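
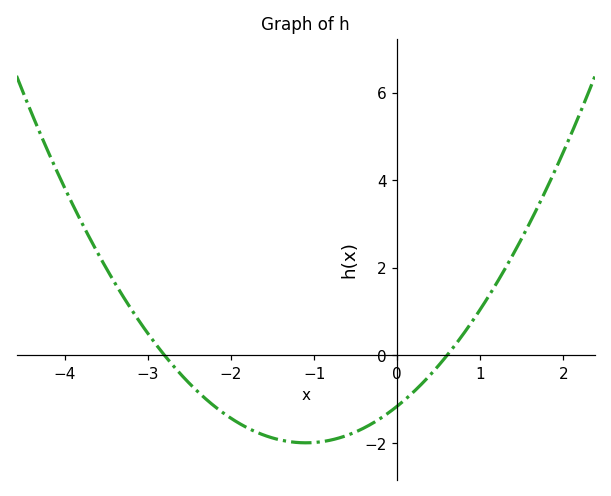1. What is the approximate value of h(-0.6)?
-1.8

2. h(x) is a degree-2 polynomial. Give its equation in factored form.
y = 0.69(x + 2.8)(x - 0.6)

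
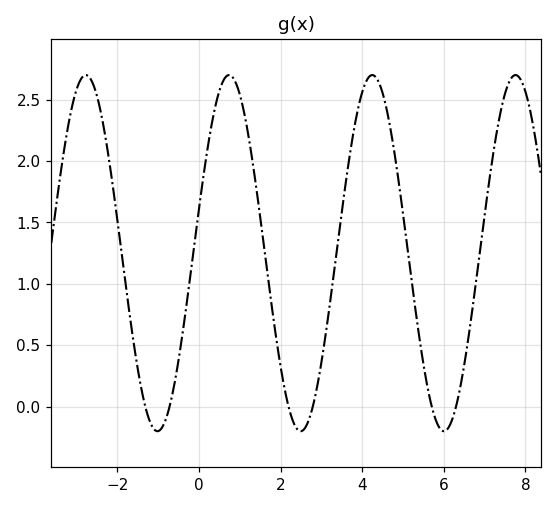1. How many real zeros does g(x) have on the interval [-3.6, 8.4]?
6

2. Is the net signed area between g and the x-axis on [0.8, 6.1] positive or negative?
positive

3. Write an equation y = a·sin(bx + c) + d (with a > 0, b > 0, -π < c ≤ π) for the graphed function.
y = 1.45sin(1.79x + 0.25) + 1.25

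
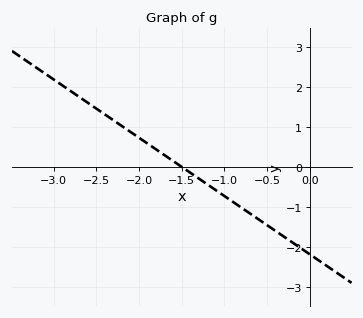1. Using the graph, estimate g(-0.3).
-1.75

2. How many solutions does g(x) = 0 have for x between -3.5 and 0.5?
1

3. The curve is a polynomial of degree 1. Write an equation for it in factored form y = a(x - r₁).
y = -1.46(x + 1.5)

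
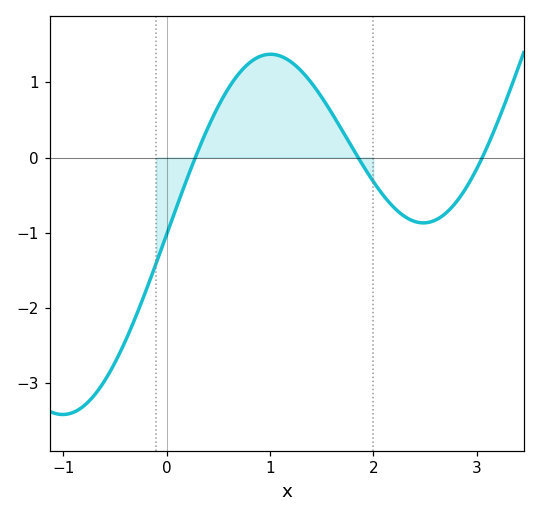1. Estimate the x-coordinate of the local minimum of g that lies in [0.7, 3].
2.49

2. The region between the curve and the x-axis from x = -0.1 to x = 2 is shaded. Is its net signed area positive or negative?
positive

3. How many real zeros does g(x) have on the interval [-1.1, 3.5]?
3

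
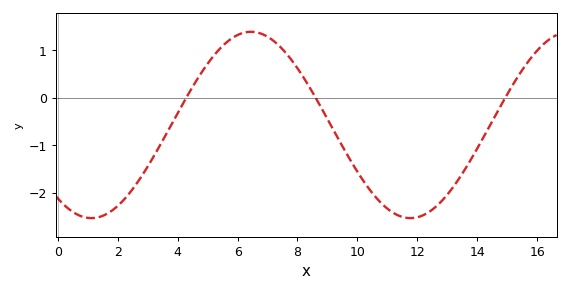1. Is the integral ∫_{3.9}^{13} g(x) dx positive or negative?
negative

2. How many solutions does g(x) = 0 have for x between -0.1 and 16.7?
3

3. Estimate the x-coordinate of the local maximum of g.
6.4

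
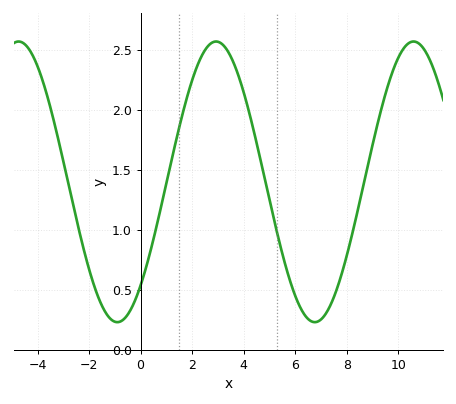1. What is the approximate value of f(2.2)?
2.37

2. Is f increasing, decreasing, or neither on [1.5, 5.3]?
neither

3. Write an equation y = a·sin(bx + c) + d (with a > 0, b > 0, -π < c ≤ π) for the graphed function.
y = 1.17sin(0.82x - 0.83) + 1.4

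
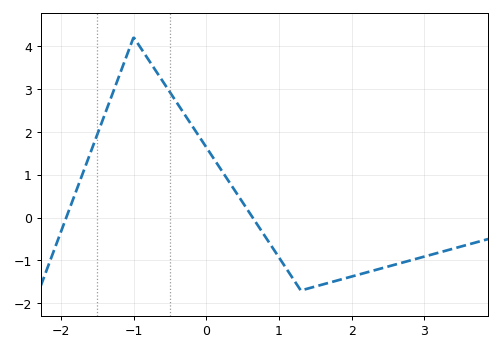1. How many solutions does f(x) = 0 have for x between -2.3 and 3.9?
2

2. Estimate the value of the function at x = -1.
4.2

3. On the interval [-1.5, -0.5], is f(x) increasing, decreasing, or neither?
neither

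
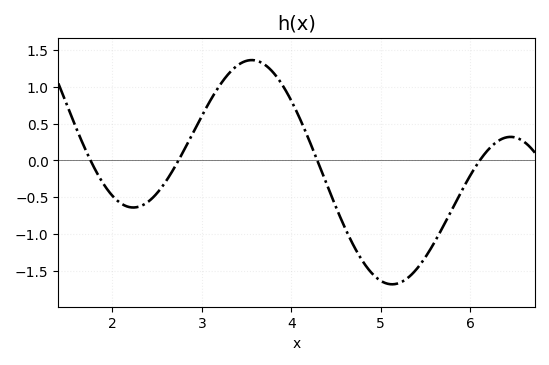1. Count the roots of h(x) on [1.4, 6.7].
4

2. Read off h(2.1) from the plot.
-0.6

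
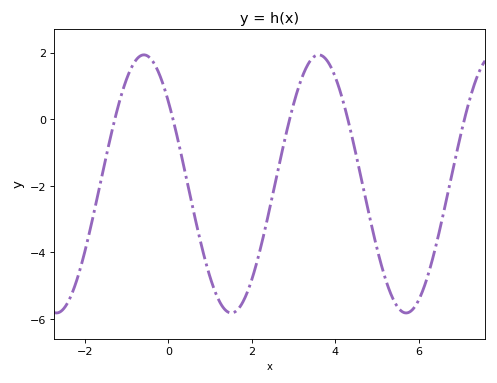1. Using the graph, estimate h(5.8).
-5.77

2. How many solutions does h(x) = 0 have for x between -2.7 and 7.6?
5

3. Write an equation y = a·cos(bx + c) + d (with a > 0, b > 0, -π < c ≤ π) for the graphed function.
y = 3.88cos(1.5x + 0.88) - 1.94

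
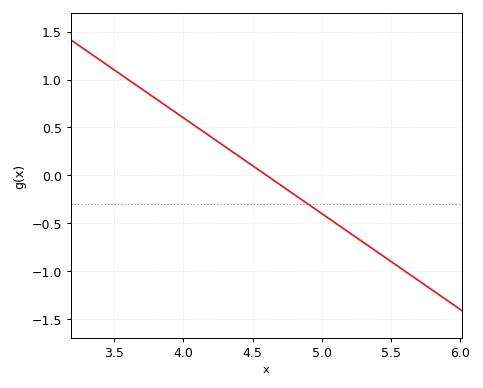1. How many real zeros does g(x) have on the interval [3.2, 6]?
1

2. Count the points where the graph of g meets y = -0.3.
1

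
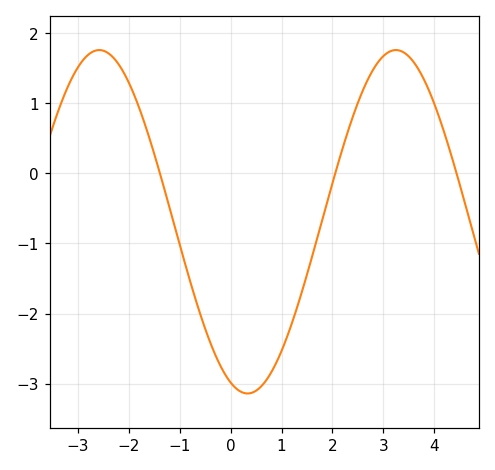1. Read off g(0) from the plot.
-2.98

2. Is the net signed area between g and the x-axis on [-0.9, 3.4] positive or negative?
negative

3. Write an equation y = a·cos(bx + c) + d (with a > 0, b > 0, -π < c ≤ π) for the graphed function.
y = 2.45cos(1.08x + 2.78) - 0.69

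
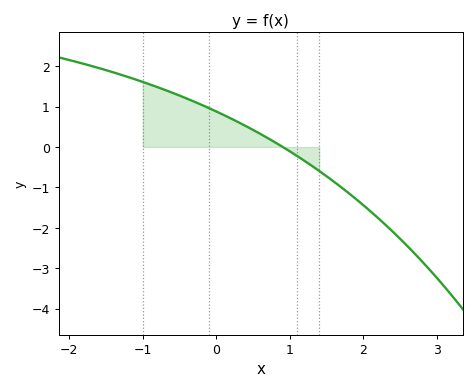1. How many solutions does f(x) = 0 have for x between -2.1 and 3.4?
1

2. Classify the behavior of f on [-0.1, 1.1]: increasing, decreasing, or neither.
decreasing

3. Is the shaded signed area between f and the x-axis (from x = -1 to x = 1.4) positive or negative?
positive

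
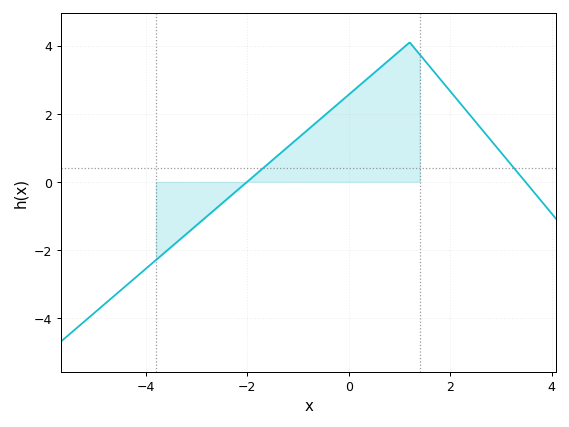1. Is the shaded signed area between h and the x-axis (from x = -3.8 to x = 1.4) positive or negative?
positive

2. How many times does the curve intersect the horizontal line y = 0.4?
2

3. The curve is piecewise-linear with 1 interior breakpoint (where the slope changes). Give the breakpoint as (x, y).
(1.2, 4.1)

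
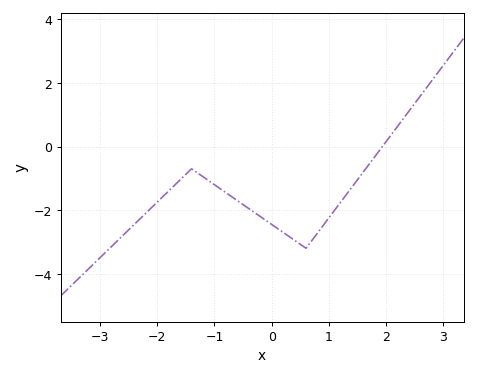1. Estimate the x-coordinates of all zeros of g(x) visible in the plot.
1.9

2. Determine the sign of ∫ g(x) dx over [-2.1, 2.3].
negative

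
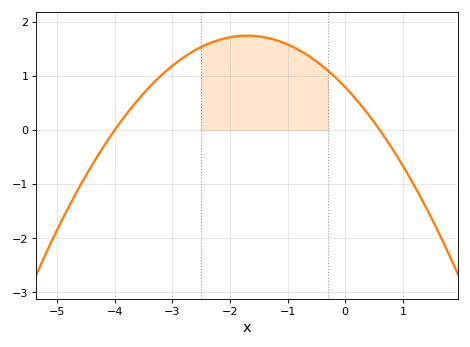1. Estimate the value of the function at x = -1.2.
1.7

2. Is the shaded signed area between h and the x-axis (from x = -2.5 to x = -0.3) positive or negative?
positive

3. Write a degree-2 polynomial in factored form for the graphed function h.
y = -0.33(x + 4)(x - 0.6)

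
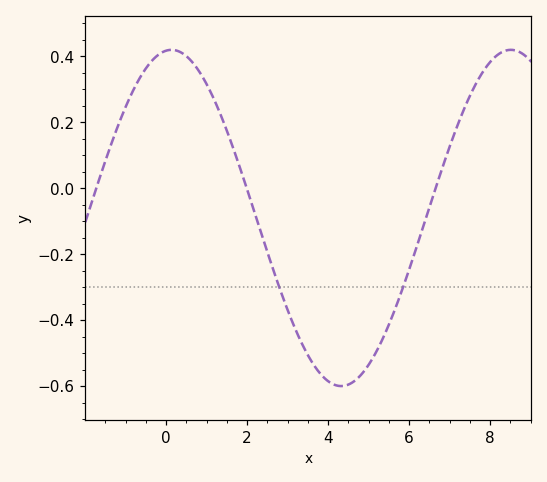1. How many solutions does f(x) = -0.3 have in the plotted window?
2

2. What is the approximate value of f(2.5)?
-0.2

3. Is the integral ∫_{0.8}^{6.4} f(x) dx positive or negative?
negative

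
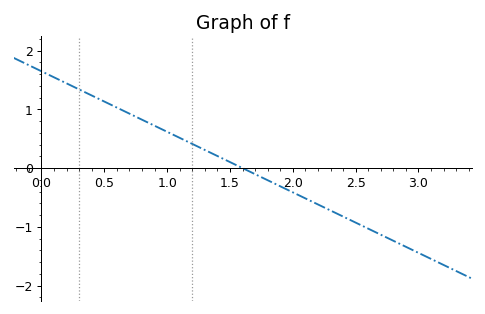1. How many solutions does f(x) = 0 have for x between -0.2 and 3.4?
1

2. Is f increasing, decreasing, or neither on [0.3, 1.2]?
decreasing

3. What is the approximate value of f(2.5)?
-0.927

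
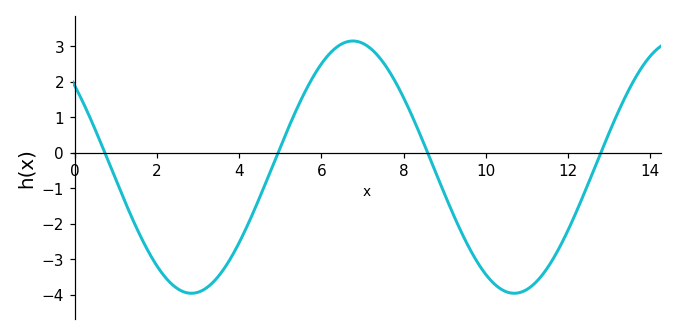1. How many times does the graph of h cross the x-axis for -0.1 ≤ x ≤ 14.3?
4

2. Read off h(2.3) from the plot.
-3.64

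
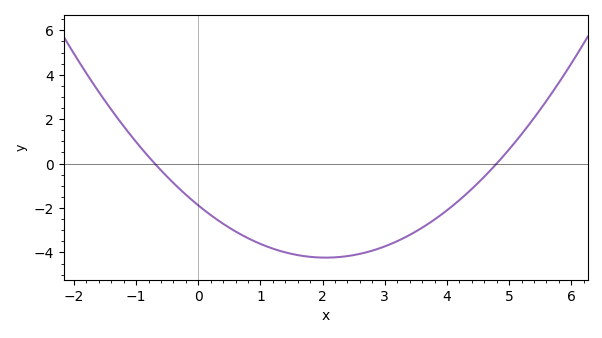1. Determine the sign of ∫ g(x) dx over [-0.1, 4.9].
negative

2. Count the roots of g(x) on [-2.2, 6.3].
2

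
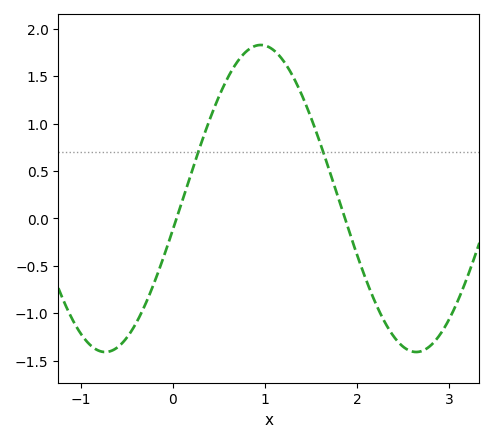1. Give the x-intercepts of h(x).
0, 1.9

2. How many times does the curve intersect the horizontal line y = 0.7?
2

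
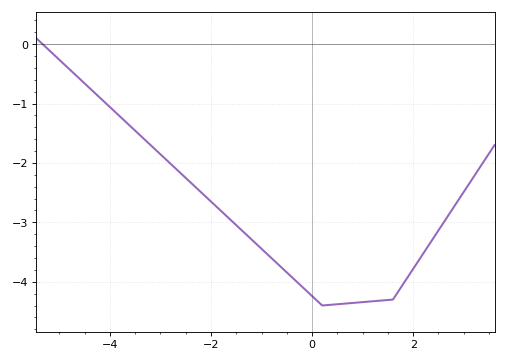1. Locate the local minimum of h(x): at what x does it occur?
0.2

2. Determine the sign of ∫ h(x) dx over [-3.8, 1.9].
negative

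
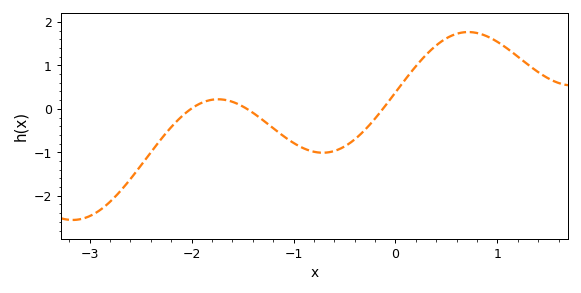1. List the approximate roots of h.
-2, -1.5, -0.1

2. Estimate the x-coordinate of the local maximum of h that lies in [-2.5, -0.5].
-1.7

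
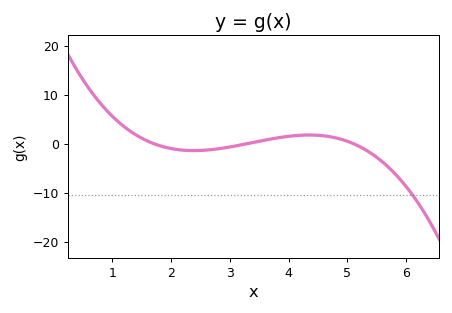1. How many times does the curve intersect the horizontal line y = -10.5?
1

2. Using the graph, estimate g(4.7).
1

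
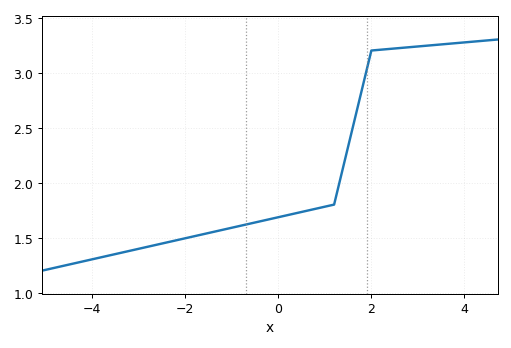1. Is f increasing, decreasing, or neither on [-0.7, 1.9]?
increasing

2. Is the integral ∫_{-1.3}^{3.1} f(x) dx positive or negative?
positive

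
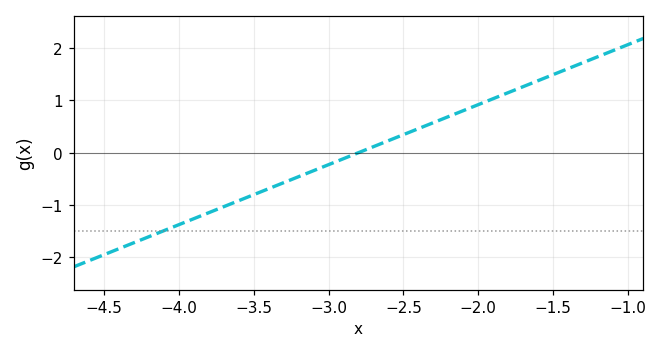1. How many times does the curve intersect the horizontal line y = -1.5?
1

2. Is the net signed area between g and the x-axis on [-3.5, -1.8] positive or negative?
positive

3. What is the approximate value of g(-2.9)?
-0.1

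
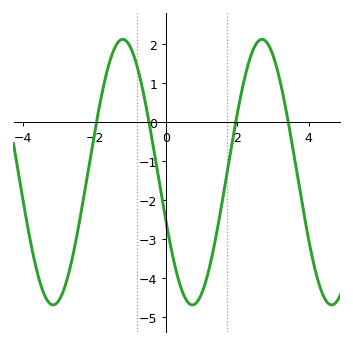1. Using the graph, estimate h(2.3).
1.5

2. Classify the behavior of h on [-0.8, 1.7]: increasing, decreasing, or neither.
neither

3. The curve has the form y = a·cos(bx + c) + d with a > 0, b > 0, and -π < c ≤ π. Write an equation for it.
y = 3.4cos(1.6x + 2) - 1.28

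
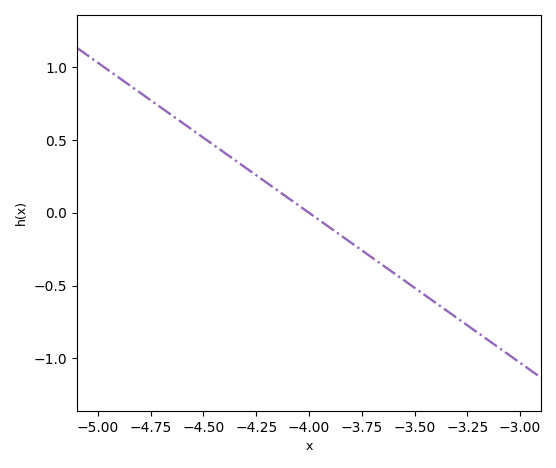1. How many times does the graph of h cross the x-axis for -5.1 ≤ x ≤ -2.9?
1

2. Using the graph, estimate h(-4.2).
0.2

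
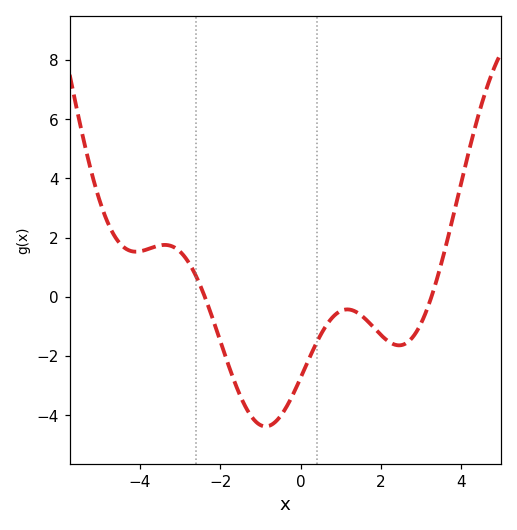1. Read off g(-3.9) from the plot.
1.6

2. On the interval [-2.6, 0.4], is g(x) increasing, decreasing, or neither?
neither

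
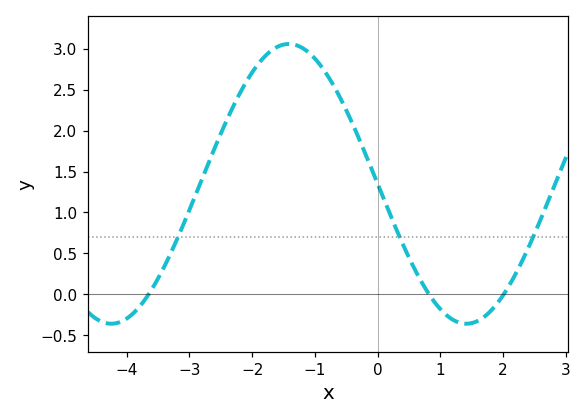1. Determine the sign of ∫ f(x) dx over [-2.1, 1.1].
positive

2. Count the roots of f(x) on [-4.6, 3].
3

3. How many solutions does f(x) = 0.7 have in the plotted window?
3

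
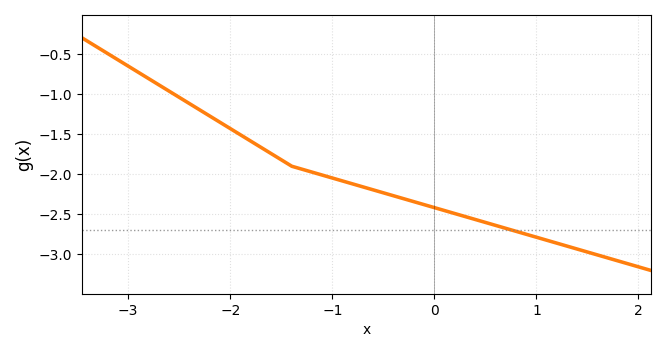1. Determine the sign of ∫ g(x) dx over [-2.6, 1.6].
negative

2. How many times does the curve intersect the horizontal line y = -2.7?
1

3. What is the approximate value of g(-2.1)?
-1.35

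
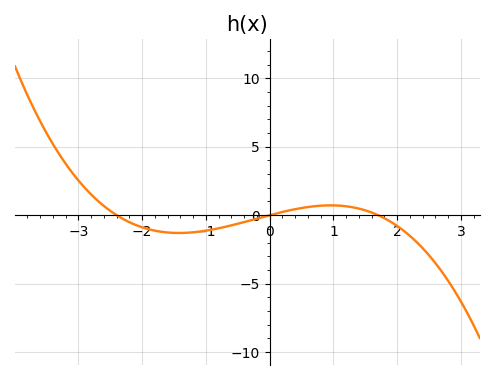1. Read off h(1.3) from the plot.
0.577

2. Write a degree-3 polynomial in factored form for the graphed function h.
y = -0.3(x + 2.4)(x - 0)(x - 1.7)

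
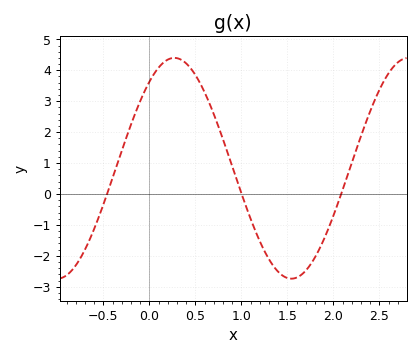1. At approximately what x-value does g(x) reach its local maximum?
0.3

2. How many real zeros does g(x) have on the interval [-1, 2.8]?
3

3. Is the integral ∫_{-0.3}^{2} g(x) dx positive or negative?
positive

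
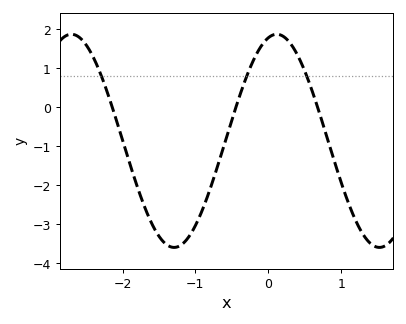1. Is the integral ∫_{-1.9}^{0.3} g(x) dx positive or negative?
negative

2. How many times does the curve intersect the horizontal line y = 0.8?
3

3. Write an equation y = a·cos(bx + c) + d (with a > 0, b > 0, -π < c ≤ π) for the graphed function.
y = 2.73cos(2.23x - 0.26) - 0.86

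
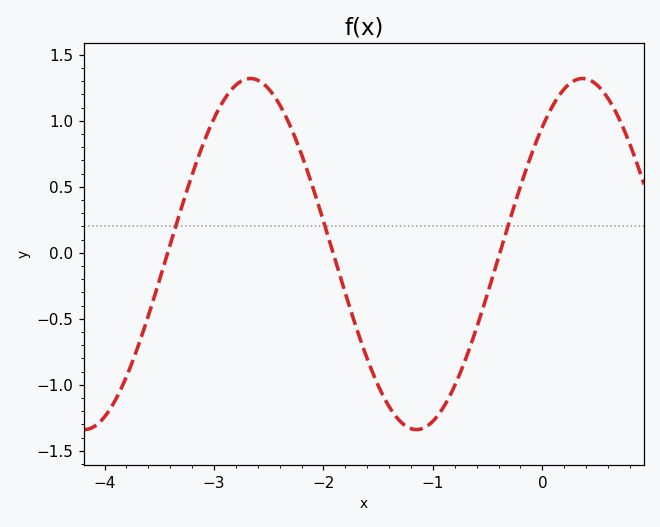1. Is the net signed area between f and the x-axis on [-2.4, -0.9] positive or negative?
negative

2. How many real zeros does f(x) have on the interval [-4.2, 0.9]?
3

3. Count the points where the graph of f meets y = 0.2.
3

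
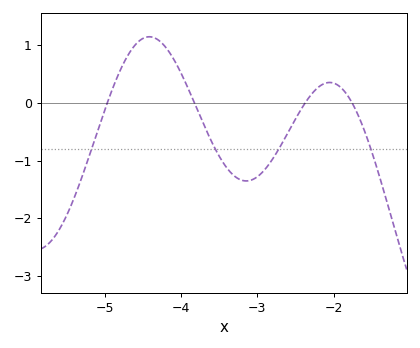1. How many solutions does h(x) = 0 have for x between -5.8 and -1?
4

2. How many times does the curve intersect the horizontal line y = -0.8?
4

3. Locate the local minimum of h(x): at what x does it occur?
-3.1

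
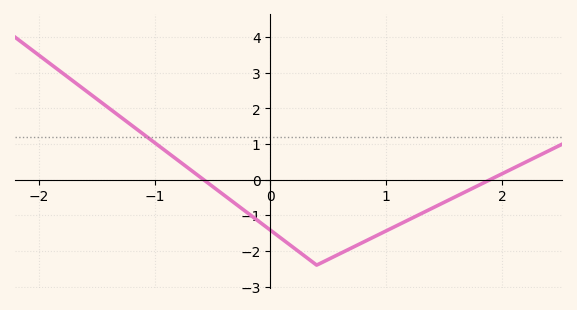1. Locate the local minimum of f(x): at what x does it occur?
0.4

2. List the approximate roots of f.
-0.577, 1.9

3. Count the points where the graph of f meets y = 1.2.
1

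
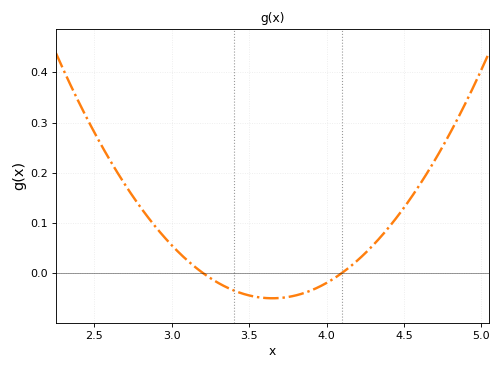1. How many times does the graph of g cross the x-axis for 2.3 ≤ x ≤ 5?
2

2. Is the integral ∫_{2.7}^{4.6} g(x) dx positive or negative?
positive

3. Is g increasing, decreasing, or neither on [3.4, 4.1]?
neither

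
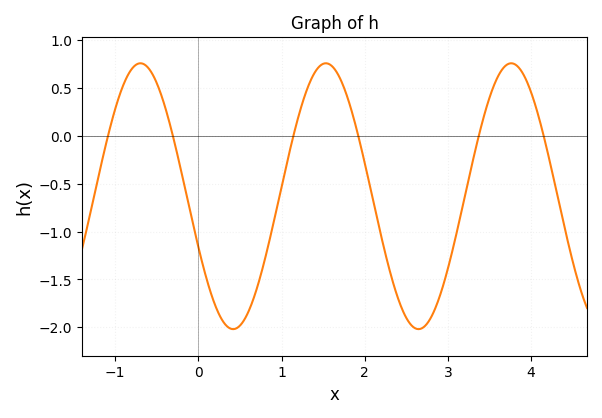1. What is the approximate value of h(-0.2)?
-0.4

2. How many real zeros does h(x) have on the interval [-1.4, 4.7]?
6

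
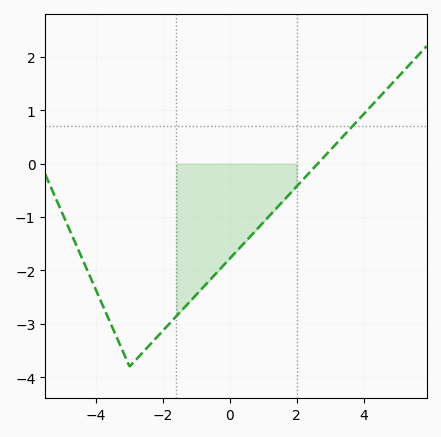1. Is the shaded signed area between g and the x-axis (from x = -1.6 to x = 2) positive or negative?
negative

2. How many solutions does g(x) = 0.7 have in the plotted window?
1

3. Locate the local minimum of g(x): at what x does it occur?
-3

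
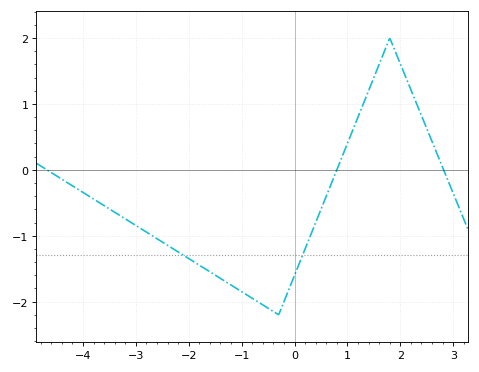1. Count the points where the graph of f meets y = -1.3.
2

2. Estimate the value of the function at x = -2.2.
-1.25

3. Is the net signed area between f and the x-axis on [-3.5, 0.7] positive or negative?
negative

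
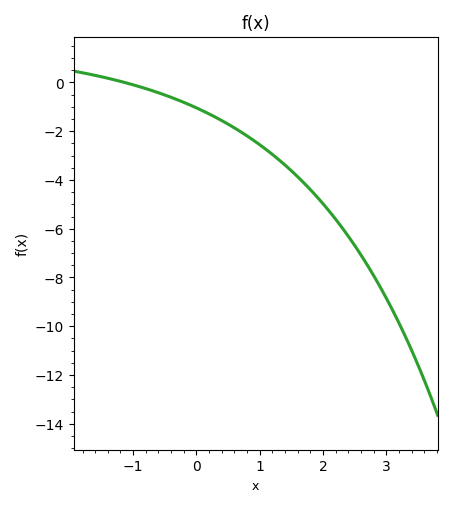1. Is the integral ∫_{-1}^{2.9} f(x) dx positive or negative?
negative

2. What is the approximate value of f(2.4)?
-6.31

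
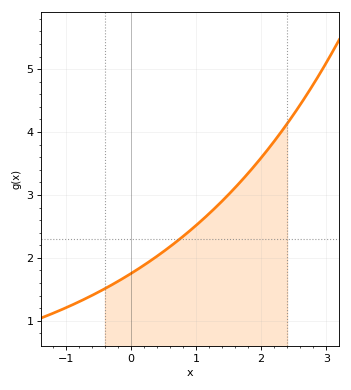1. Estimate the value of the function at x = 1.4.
2.9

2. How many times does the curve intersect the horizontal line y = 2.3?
1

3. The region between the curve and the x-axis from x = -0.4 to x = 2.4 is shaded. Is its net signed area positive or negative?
positive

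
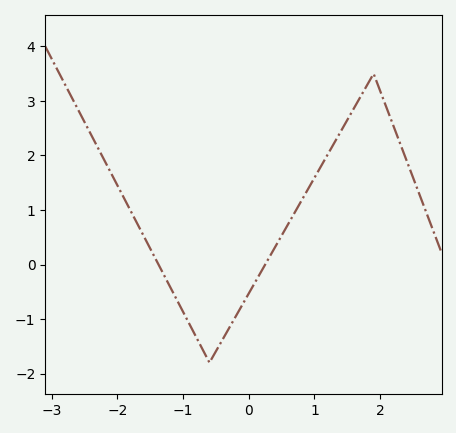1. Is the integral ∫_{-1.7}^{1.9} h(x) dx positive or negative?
positive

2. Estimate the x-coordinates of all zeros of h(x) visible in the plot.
-1.38, 0.249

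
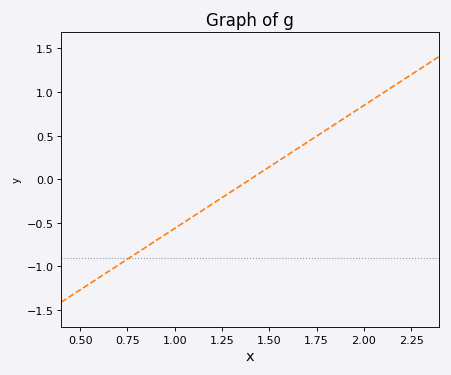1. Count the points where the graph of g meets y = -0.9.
1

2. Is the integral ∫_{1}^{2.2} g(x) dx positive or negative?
positive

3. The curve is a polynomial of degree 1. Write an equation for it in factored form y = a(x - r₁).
y = 1.41(x - 1.4)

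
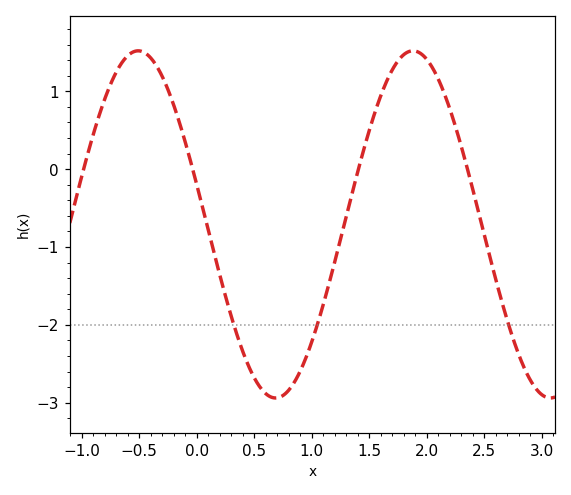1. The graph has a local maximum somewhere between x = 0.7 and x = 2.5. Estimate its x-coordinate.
1.88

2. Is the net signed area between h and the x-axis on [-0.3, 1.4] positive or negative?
negative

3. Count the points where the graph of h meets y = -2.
3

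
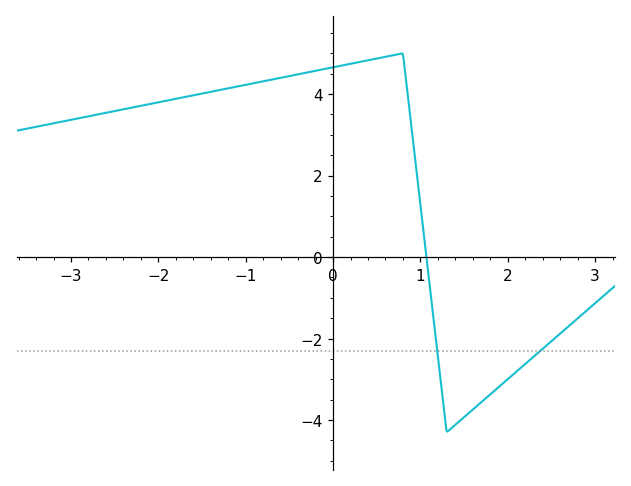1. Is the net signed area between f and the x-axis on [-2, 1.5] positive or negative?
positive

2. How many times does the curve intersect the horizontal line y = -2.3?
2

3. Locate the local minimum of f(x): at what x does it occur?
1.3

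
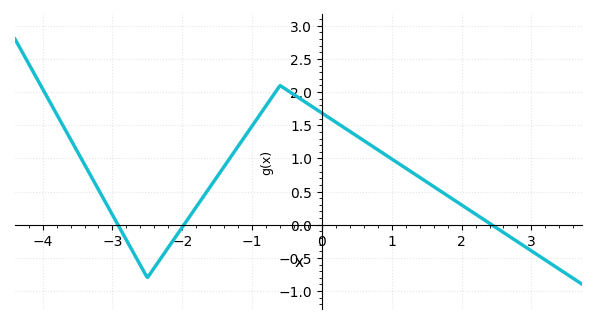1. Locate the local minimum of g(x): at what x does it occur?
-2.4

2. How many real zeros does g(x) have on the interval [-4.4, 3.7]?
3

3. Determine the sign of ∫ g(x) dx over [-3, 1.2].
positive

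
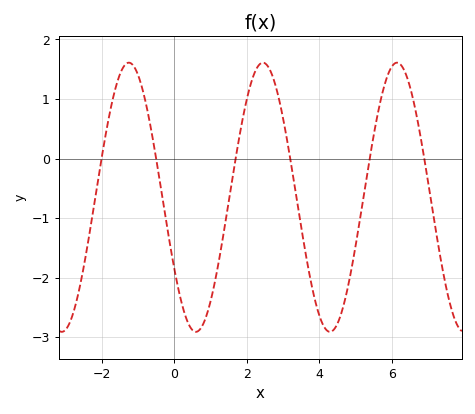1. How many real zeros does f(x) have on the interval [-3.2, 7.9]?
6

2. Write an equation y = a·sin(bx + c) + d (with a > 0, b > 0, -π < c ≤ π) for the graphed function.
y = 2.26sin(1.7x - 2.58) - 0.65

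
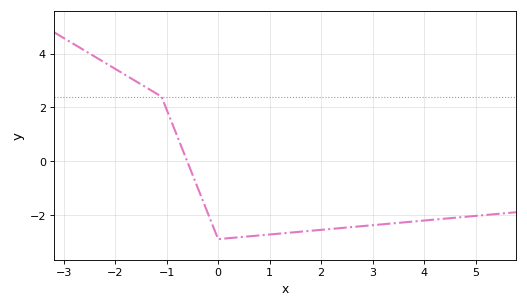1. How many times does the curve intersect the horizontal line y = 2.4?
1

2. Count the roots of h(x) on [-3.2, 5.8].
1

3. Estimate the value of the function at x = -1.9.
3.4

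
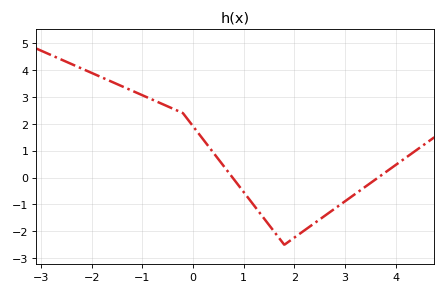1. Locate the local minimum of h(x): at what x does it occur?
1.8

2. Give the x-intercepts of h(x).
0.78, 3.65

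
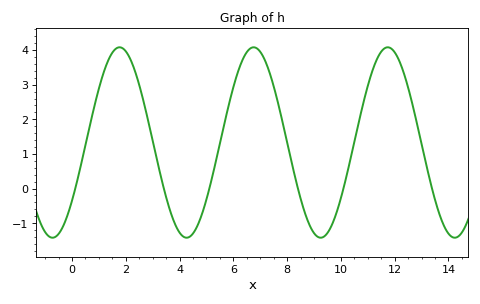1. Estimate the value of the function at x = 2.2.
3.7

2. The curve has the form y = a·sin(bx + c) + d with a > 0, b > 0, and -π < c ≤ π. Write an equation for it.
y = 2.75sin(1.3x - 0.66) + 1.33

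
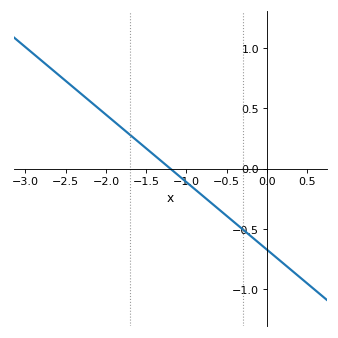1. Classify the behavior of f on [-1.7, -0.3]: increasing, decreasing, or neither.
decreasing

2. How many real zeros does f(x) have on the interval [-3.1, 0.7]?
1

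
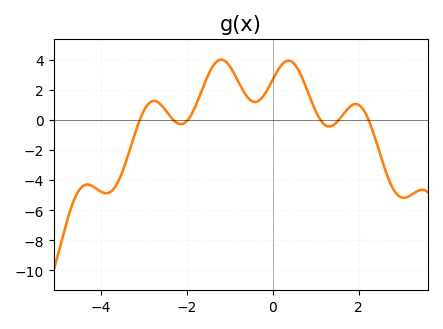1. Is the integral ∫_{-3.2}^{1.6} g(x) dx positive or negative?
positive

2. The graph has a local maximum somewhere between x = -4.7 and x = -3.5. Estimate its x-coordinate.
-4.4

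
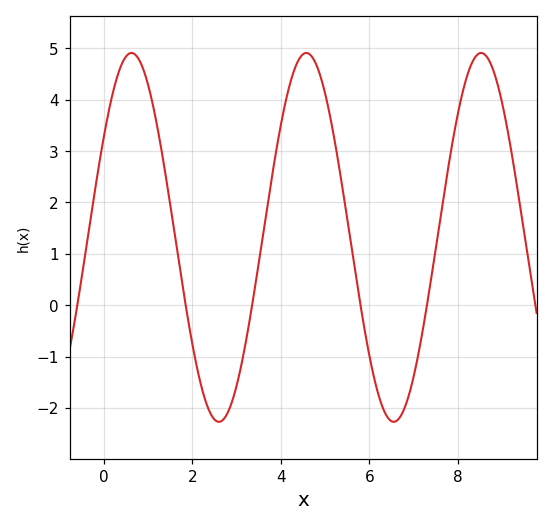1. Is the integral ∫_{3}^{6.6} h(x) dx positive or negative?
positive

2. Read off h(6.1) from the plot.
-1.4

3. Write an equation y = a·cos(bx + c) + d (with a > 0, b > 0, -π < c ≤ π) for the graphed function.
y = 3.59cos(1.6x - 0.99) + 1.32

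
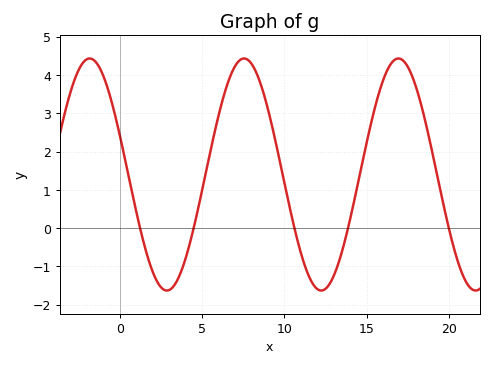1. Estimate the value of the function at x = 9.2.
2.77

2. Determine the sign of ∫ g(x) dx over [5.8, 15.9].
positive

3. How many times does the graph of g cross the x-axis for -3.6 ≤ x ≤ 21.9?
5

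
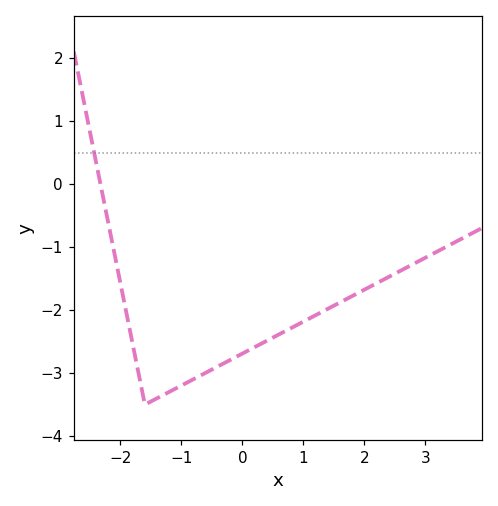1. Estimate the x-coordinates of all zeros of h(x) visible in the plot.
-2.33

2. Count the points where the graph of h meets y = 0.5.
1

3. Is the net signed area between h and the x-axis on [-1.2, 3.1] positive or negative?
negative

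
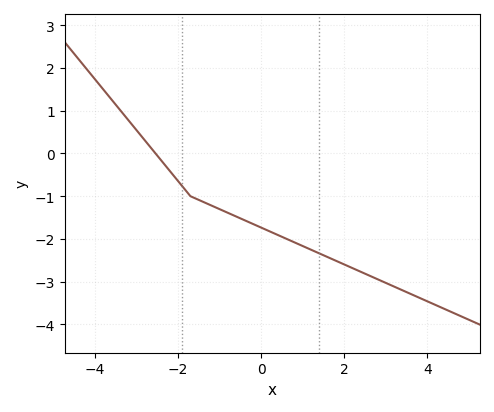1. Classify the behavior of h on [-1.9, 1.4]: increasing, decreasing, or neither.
decreasing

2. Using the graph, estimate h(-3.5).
1.1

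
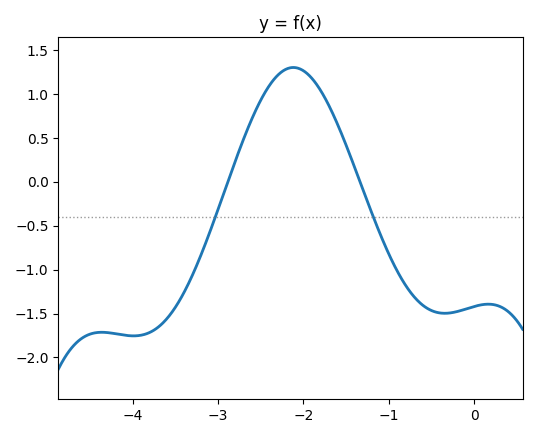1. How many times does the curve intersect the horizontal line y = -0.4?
2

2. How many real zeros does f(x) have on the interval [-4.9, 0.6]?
2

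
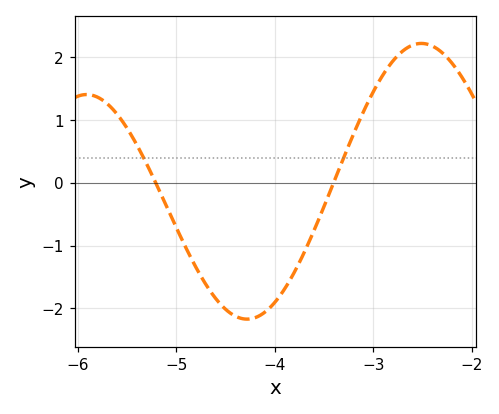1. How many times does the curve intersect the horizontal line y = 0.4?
2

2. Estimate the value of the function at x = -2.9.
1.7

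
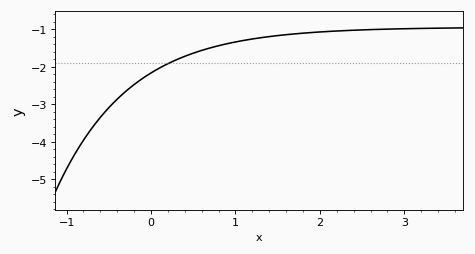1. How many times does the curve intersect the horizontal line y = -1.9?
1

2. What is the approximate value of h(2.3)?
-1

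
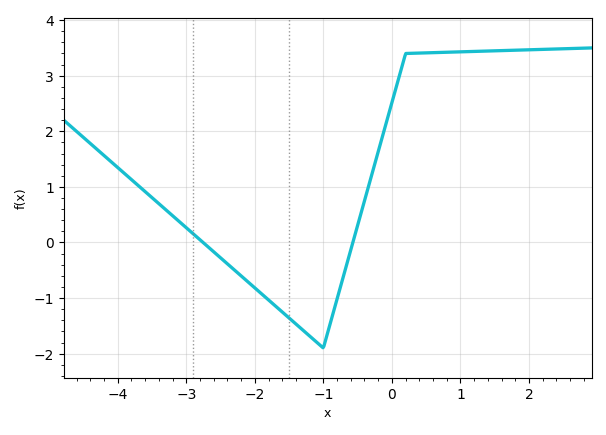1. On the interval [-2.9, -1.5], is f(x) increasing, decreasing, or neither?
decreasing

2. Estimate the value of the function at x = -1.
-1.9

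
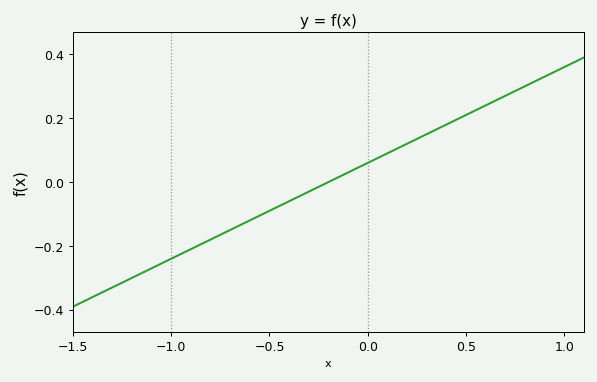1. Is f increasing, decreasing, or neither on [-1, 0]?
increasing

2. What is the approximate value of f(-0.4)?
-0.06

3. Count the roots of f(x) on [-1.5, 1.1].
1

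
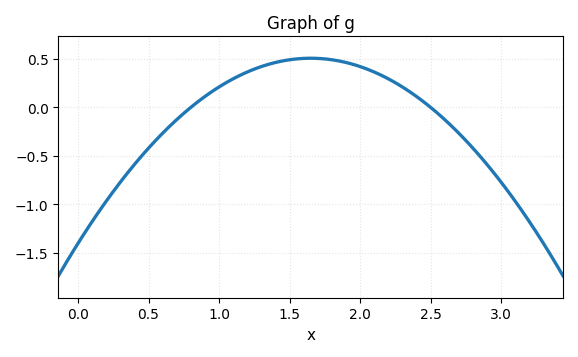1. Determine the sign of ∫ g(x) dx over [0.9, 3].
positive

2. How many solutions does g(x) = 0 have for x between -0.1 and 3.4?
2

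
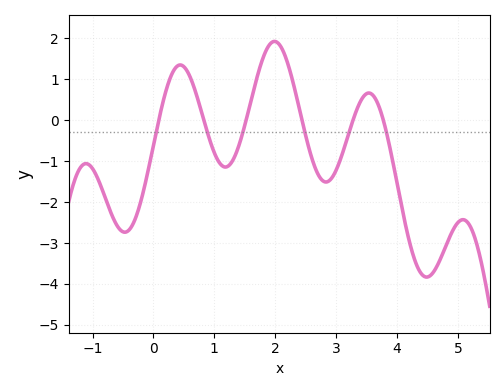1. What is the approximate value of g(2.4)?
0.3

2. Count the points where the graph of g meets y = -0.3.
6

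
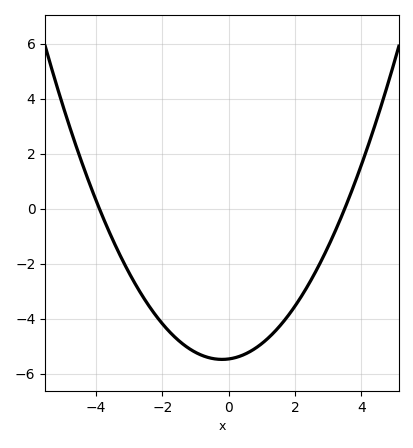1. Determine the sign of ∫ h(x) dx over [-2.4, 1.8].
negative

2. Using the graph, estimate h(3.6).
0.3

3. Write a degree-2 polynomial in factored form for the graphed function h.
y = 0.4(x + 3.9)(x - 3.5)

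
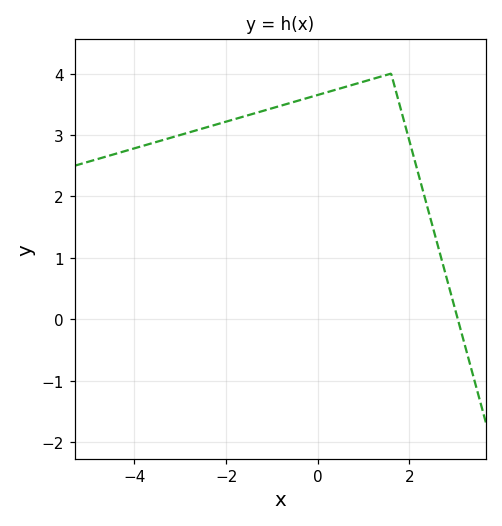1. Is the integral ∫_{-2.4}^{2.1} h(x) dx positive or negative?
positive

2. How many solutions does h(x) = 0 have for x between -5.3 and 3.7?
1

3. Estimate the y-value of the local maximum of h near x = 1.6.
4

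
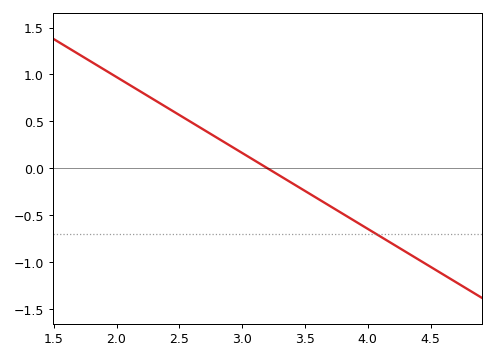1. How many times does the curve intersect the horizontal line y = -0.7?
1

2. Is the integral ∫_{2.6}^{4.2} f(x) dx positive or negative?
negative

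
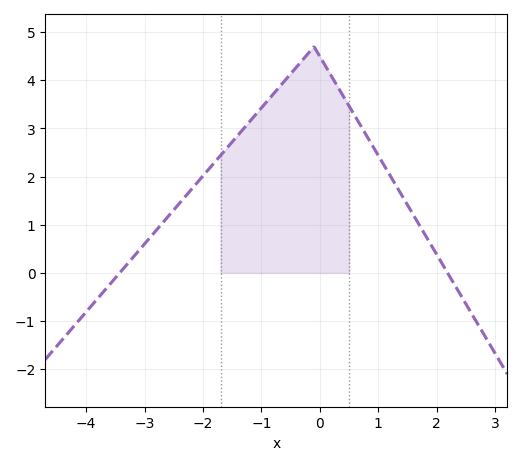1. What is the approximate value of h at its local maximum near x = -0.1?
4.7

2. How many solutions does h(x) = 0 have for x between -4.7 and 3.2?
2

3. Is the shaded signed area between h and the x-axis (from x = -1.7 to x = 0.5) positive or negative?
positive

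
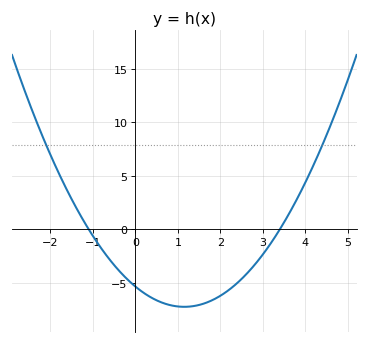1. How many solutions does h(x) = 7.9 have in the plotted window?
2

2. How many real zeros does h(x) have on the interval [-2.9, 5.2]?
2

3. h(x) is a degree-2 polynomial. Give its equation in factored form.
y = 1.43(x + 1.1)(x - 3.4)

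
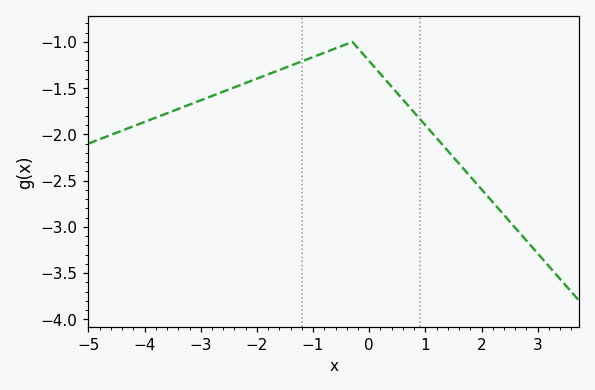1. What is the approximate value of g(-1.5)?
-1.28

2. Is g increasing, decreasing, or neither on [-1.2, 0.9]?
neither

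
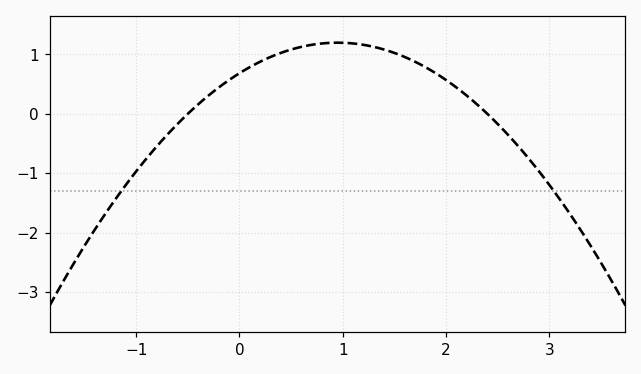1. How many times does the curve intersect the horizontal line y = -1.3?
2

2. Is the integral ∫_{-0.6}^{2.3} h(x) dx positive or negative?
positive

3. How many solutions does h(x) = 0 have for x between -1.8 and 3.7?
2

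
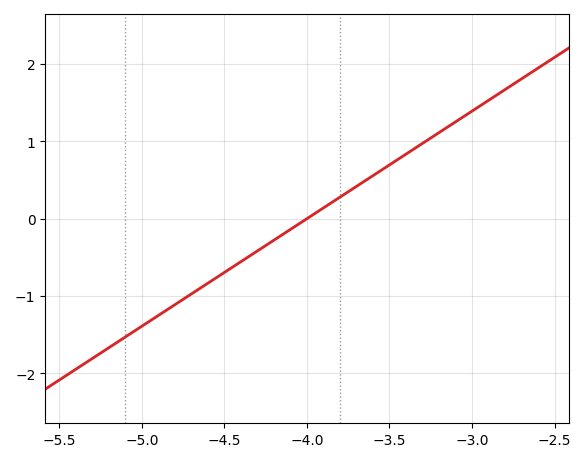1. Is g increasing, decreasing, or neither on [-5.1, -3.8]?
increasing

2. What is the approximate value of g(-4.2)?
-0.278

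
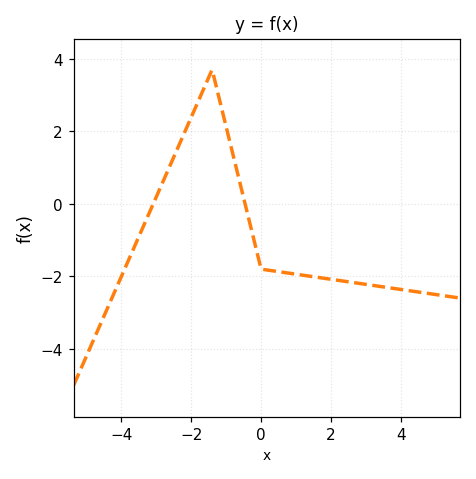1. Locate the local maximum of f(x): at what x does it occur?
-1.4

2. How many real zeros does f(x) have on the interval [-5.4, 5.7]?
2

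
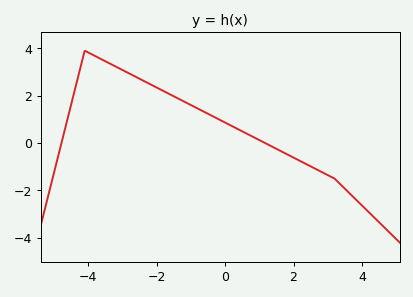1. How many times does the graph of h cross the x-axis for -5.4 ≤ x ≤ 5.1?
2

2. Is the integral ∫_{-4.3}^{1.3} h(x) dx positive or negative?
positive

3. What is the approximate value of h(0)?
0.867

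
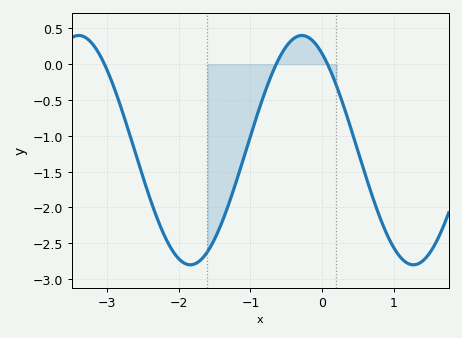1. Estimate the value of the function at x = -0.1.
0.3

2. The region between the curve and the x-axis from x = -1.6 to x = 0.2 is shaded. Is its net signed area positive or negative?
negative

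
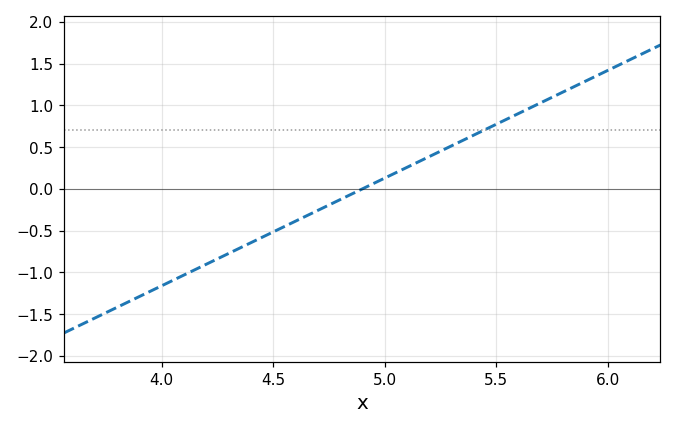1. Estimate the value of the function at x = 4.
-1.15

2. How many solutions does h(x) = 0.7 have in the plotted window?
1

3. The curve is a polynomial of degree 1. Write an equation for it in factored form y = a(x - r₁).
y = 1.29(x - 4.9)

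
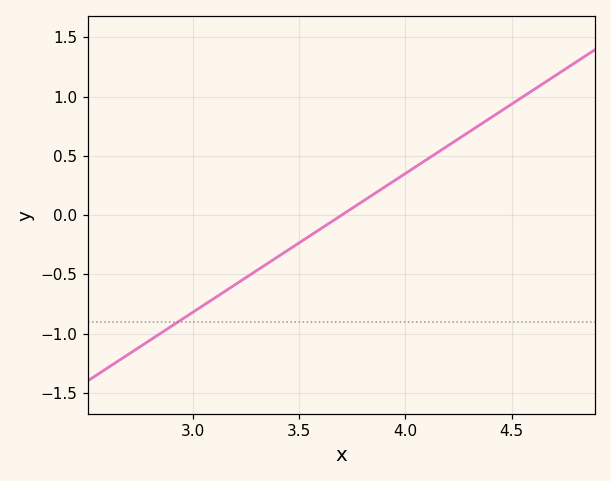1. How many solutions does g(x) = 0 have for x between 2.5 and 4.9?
1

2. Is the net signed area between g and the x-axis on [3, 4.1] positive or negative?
negative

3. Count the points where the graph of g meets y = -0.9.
1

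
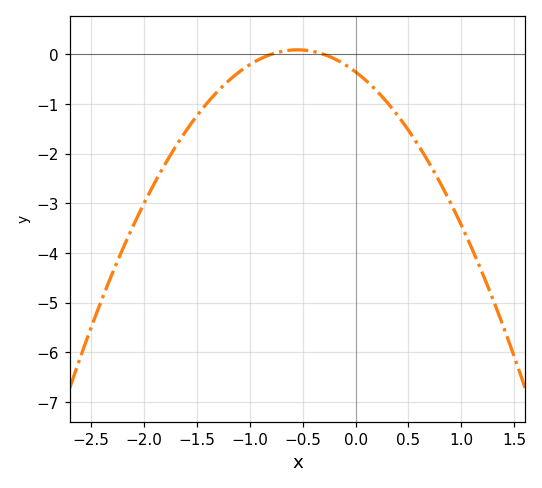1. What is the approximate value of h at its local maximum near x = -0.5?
0.092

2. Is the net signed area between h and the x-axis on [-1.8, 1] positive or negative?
negative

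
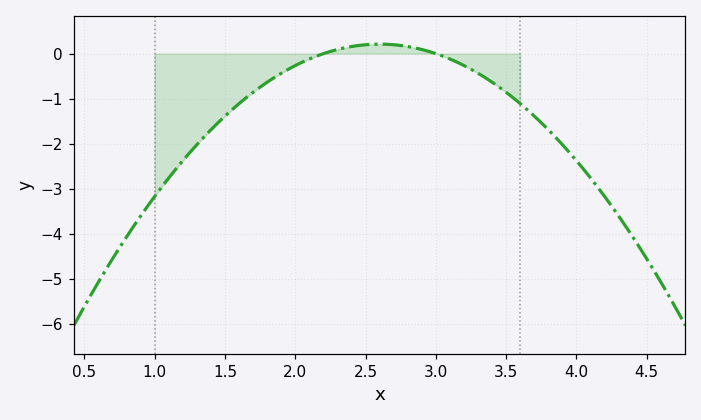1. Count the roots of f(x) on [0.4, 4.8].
2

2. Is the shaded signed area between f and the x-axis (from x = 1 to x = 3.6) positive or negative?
negative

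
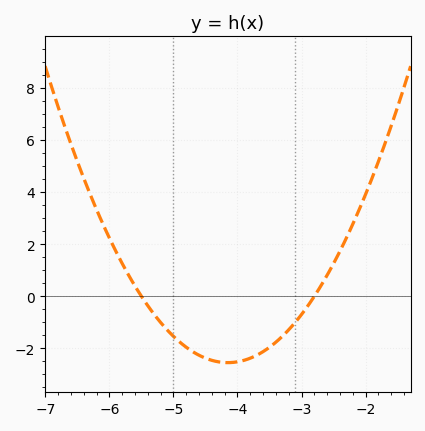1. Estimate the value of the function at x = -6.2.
3.33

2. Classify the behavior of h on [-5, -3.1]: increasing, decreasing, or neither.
neither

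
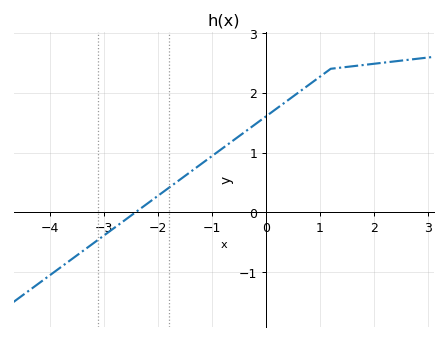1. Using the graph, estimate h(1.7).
2.5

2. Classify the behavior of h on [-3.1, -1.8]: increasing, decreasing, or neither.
increasing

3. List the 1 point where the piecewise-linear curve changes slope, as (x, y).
(1.2, 2.4)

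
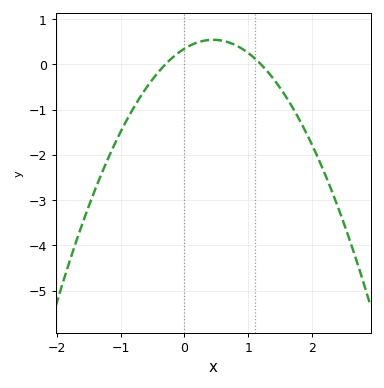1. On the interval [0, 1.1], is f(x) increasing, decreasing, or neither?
neither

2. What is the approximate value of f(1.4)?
-0.33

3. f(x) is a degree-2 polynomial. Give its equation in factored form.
y = -0.97(x + 0.3)(x - 1.2)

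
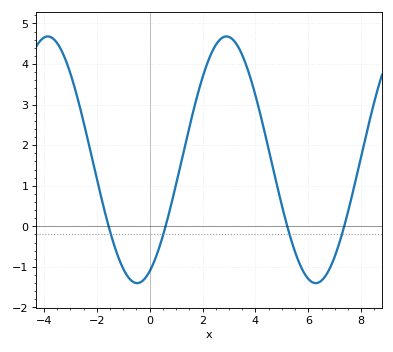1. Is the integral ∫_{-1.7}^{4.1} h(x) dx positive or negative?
positive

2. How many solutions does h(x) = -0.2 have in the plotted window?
4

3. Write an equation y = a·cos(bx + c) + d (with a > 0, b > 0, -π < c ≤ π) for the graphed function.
y = 3.04cos(0.93x - 2.7) + 1.64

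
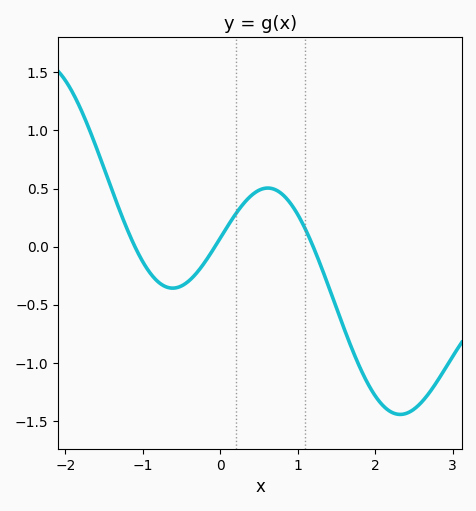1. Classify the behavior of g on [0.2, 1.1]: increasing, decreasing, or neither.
neither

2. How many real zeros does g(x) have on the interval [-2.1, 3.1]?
3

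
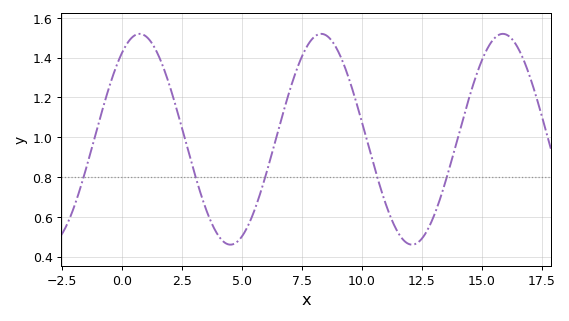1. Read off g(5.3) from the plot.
0.567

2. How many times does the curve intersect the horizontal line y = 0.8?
5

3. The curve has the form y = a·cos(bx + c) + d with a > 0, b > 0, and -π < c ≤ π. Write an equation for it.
y = 0.53cos(0.83x - 0.612) + 0.99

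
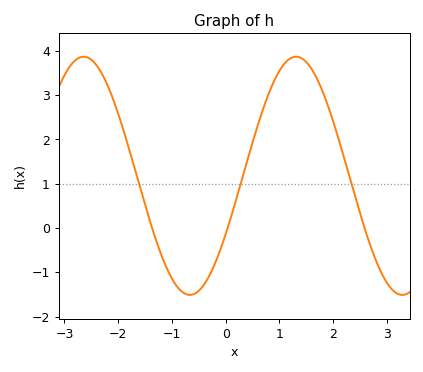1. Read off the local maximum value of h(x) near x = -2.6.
3.9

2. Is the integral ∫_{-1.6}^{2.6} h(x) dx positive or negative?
positive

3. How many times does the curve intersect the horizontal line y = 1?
3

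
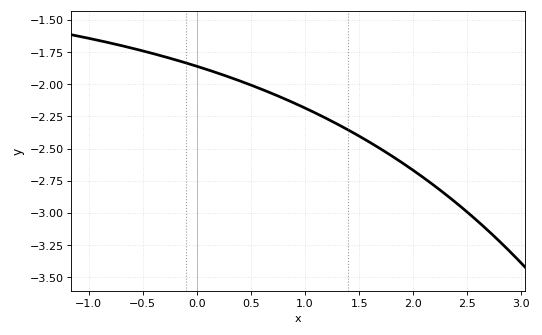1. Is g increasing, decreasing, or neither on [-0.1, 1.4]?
decreasing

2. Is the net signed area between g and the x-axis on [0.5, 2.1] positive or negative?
negative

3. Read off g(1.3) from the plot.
-2.31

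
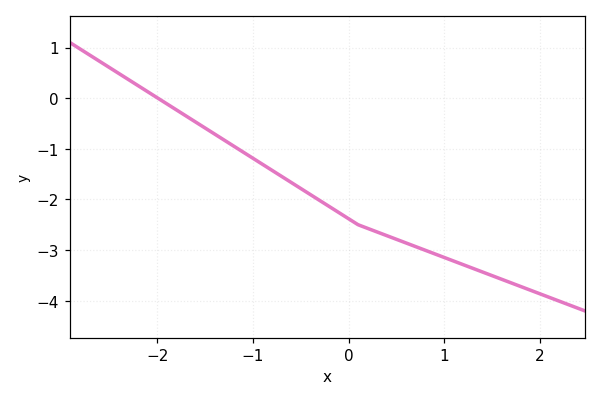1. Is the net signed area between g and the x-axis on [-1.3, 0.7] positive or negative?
negative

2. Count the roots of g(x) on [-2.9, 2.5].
1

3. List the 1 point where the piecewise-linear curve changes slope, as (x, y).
(0.1, -2.5)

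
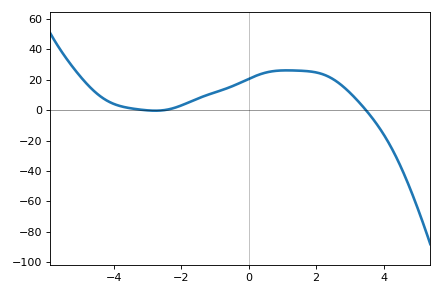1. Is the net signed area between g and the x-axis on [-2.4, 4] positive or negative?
positive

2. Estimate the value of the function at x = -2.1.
2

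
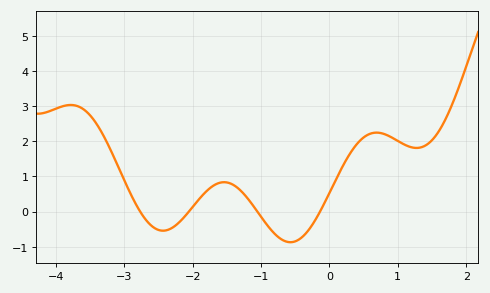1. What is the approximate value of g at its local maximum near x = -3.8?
3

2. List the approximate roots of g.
-2.8, -2.1, -1.1, -0.1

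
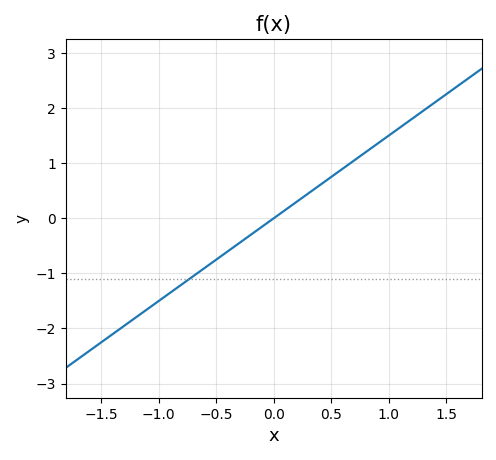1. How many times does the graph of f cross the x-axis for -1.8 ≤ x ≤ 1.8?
1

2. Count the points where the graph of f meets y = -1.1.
1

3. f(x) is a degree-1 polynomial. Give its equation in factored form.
y = 1.5(x - 0)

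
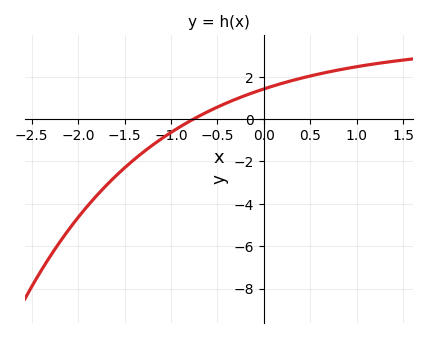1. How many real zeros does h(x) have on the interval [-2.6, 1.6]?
1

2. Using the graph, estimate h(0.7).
2.22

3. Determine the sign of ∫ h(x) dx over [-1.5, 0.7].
positive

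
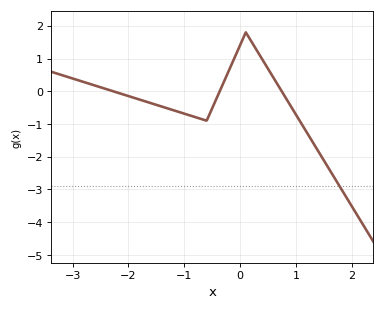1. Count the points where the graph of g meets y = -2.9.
1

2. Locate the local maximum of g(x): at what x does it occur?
0.1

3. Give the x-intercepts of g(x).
-2.3, -0.4, 0.7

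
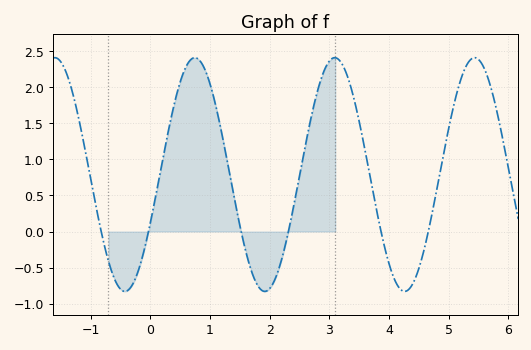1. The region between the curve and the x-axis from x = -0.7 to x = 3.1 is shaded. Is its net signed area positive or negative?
positive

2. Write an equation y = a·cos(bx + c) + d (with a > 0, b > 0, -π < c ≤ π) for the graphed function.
y = 1.62cos(2.68x - 2) + 0.79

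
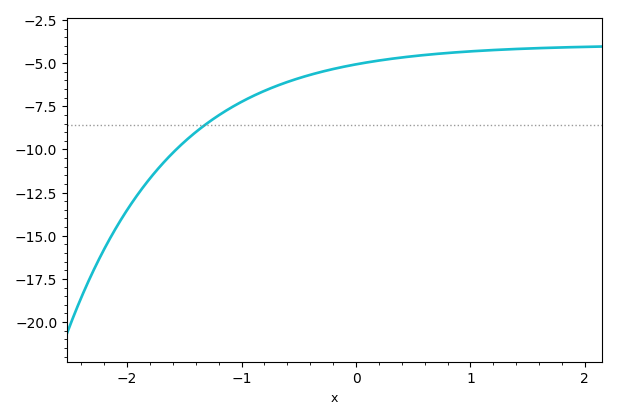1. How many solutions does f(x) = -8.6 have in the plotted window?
1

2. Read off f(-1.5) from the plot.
-9.6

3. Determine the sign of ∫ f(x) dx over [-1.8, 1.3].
negative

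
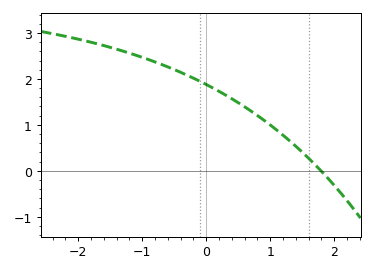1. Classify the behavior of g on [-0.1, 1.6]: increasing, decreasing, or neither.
decreasing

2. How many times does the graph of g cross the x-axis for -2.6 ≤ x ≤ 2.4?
1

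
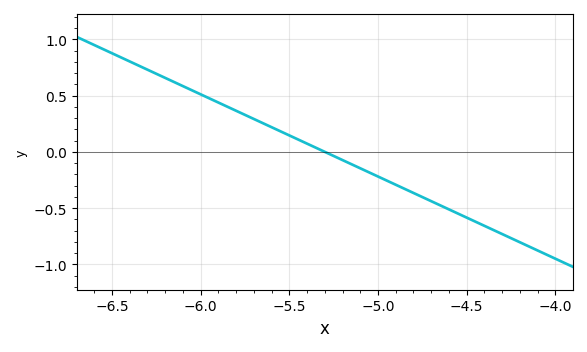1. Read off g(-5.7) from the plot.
0.3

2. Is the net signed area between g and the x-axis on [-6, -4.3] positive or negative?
negative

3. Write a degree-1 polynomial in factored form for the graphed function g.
y = -0.73(x + 5.3)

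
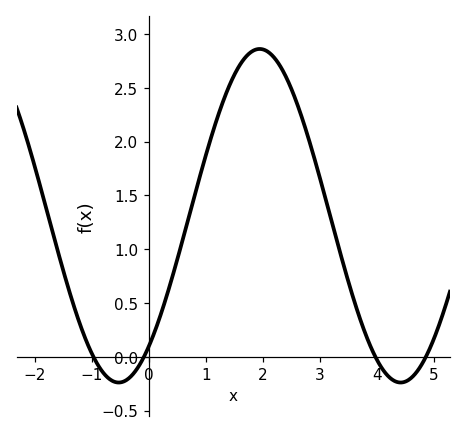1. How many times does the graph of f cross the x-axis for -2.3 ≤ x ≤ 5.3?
4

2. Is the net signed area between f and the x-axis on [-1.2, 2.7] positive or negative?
positive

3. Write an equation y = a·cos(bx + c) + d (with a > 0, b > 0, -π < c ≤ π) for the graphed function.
y = 1.55cos(1.27x - 2.47) + 1.31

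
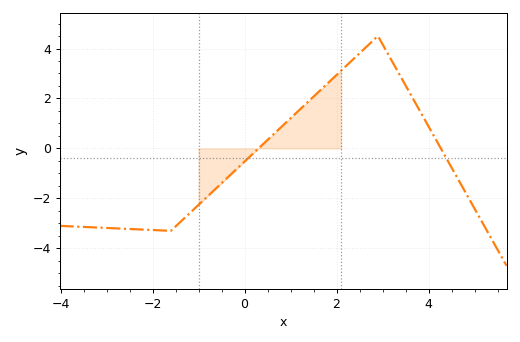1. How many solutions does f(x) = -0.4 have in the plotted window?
2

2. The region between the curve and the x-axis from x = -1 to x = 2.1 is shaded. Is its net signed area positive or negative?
positive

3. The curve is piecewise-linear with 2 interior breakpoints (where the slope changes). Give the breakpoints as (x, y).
(-1.6, -3.3); (2.9, 4.5)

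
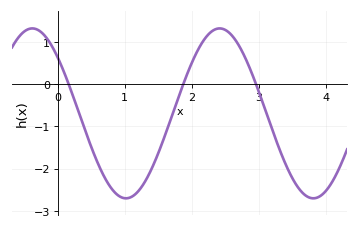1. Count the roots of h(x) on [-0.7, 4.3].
3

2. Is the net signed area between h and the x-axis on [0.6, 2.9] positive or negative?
negative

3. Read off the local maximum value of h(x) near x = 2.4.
1.3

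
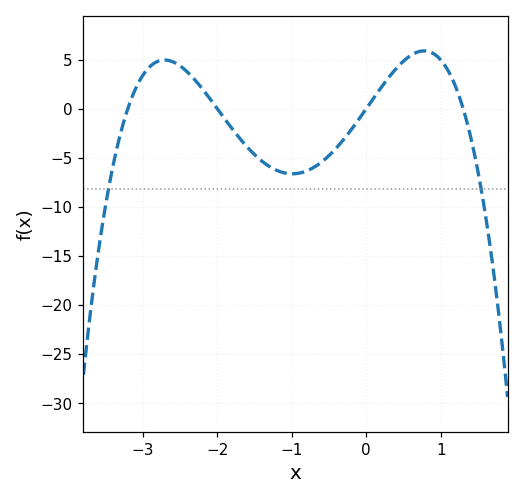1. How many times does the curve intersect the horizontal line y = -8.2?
2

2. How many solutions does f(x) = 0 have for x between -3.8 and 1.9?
4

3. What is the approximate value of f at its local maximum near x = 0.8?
6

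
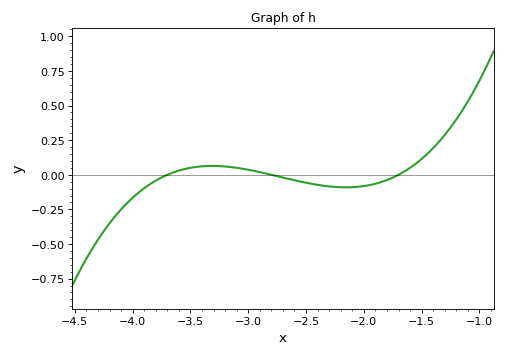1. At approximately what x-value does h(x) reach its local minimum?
-2.15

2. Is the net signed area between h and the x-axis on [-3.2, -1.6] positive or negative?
negative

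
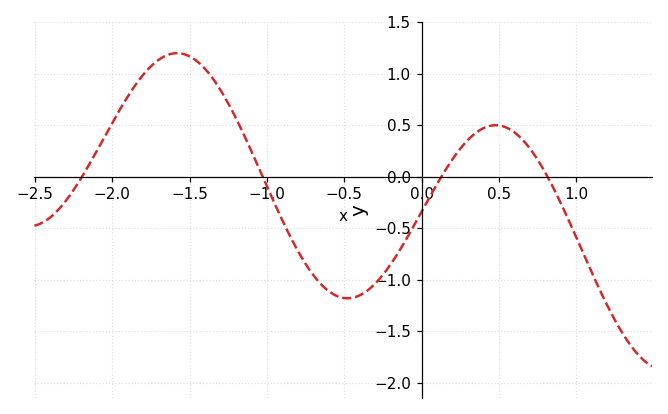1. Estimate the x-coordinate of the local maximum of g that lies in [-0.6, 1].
0.5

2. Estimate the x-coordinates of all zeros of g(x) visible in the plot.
-2.2, -1, 0.1, 0.8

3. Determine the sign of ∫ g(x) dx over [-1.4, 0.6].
negative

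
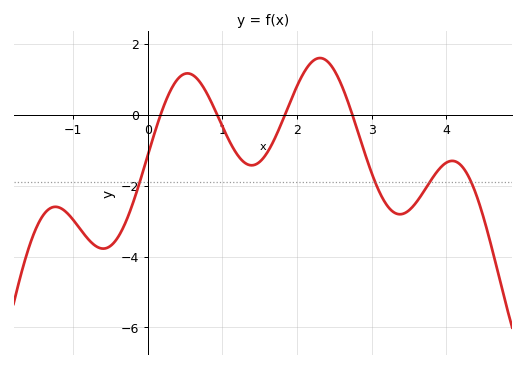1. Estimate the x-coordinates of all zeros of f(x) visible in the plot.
0.2, 0.9, 1.8, 2.7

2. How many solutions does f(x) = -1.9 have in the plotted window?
4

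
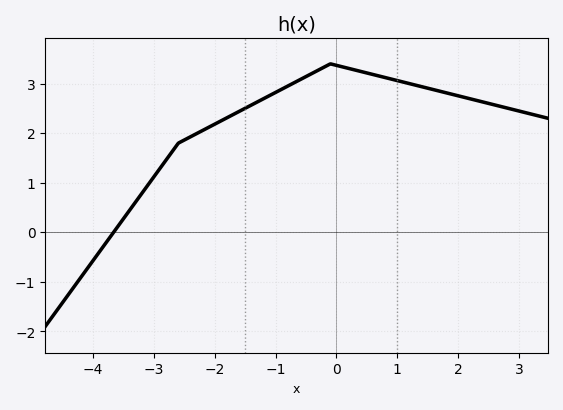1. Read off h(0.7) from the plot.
3.15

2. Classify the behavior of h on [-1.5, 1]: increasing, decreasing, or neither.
neither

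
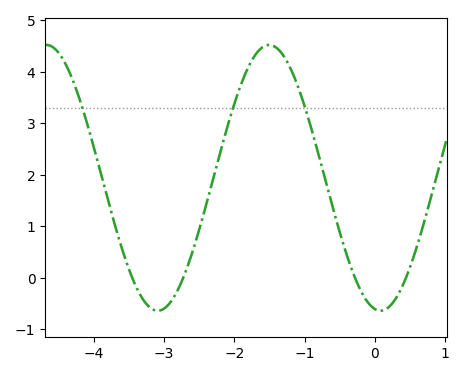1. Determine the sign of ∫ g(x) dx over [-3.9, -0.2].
positive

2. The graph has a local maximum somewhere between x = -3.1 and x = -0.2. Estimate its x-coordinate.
-1.51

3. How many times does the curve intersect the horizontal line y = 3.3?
3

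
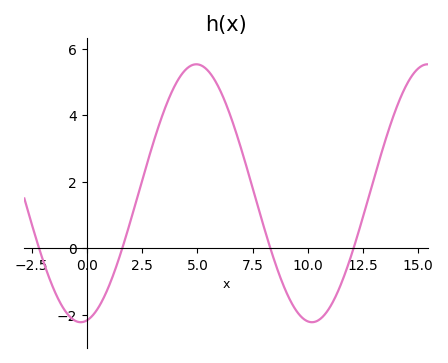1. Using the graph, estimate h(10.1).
-2.2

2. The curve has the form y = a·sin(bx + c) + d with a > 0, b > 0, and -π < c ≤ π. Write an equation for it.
y = 3.88sin(0.6x - 1.4) + 1.65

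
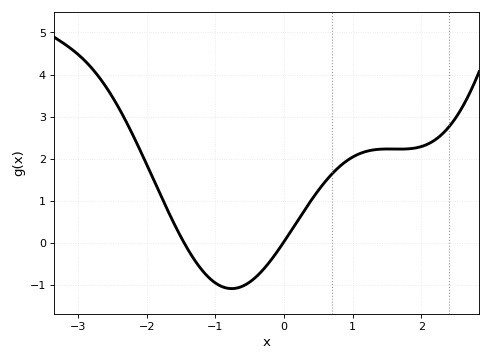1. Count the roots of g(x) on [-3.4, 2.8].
2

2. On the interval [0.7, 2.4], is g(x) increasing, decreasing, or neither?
neither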